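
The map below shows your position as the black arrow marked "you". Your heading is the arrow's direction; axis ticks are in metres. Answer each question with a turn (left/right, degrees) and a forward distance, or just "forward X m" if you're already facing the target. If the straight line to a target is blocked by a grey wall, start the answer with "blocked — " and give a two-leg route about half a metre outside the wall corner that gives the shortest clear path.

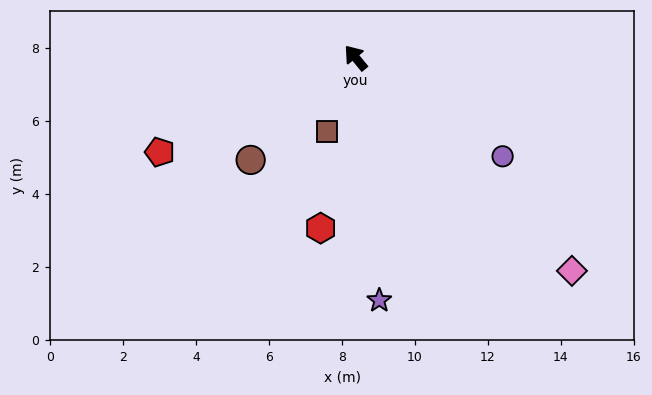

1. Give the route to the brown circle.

turn left 95°, forward 4.0 m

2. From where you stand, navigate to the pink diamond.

turn right 174°, forward 8.3 m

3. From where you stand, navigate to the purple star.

turn left 146°, forward 6.7 m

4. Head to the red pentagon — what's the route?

turn left 76°, forward 6.0 m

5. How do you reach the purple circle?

turn right 163°, forward 4.9 m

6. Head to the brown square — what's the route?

turn left 119°, forward 2.2 m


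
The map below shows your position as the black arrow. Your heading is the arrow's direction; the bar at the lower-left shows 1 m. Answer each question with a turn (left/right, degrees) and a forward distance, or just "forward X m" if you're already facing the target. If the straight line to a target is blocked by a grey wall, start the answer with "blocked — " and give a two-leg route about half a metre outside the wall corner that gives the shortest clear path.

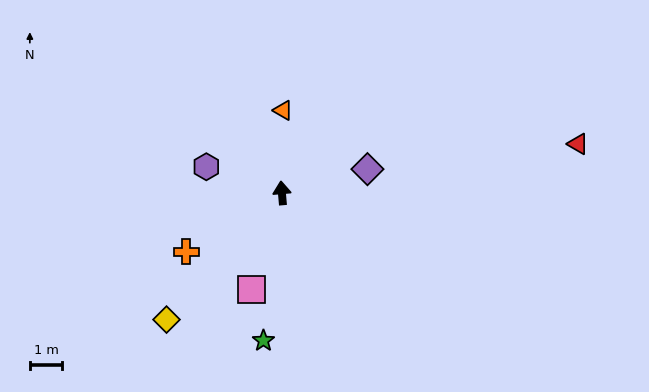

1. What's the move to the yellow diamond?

turn left 133°, forward 5.3 m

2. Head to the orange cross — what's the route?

turn left 117°, forward 3.5 m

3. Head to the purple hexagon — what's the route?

turn left 66°, forward 2.5 m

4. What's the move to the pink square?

turn left 158°, forward 3.1 m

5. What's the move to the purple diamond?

turn right 79°, forward 2.7 m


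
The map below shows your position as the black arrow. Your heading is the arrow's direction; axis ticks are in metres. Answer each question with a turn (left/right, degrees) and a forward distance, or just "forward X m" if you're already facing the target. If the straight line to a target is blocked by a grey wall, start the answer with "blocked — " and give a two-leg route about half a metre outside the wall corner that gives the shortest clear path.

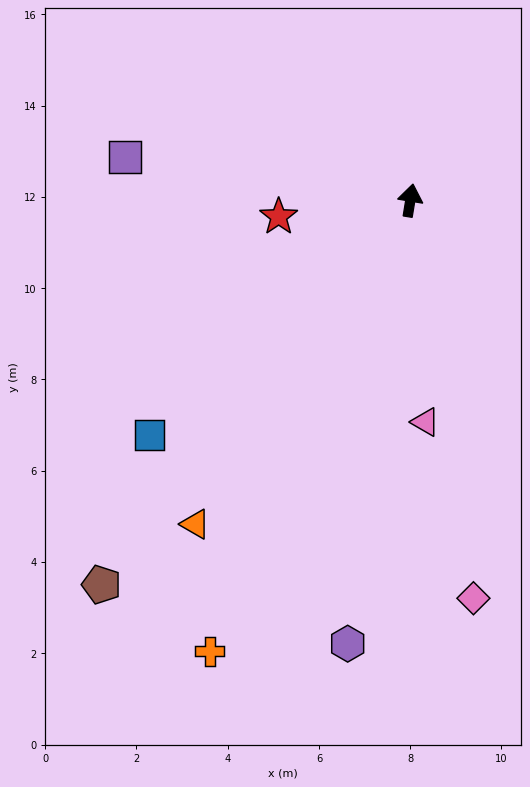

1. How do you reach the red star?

turn left 106°, forward 2.9 m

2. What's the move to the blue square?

turn left 141°, forward 7.7 m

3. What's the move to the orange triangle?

turn left 156°, forward 8.5 m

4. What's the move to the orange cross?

turn left 165°, forward 10.8 m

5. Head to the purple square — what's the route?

turn left 91°, forward 6.3 m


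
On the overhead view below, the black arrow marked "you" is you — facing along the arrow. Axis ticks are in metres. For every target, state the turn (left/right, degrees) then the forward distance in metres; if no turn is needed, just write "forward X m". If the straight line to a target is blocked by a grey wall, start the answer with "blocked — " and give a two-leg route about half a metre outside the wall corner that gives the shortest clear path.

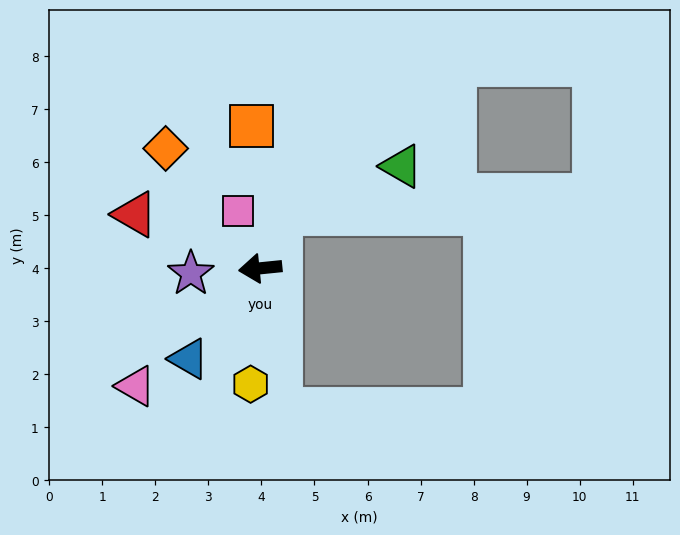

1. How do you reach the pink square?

turn right 75°, forward 1.2 m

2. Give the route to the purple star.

forward 1.3 m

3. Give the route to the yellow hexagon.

turn left 80°, forward 2.2 m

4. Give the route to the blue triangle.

turn left 46°, forward 2.2 m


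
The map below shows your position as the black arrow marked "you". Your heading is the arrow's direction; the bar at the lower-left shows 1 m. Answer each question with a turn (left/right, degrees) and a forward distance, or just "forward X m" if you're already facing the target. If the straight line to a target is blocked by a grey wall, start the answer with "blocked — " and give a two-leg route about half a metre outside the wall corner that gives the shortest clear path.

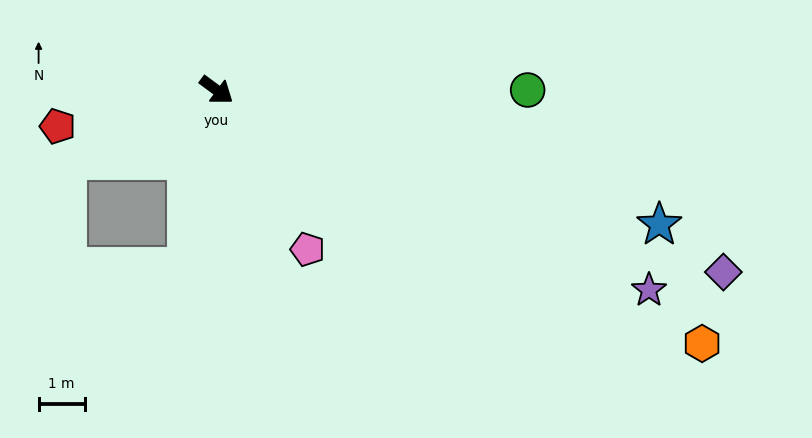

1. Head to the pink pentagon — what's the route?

turn right 24°, forward 4.0 m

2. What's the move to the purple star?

turn left 12°, forward 10.3 m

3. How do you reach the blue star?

turn left 20°, forward 10.0 m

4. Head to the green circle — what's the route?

turn left 36°, forward 6.7 m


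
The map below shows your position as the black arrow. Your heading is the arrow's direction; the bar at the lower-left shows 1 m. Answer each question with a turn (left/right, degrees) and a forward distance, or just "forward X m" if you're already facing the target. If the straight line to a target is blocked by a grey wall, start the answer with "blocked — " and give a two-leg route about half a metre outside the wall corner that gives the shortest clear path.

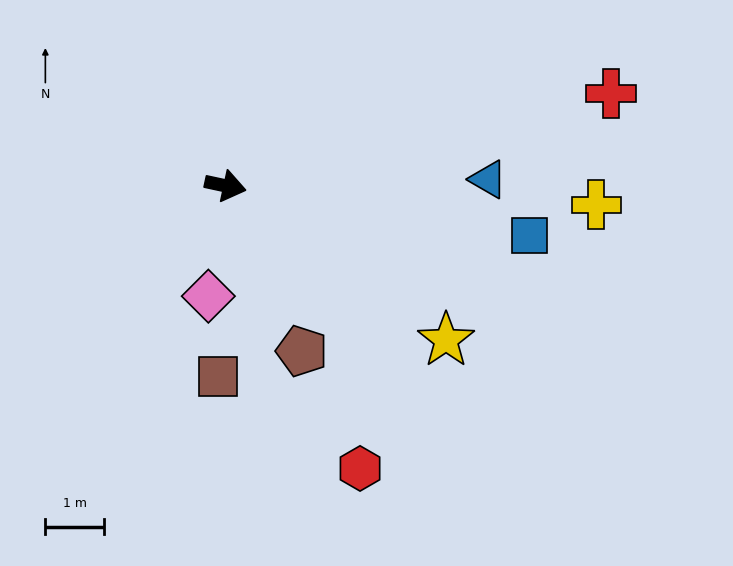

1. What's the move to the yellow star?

turn right 23°, forward 4.6 m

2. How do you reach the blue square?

turn left 3°, forward 5.2 m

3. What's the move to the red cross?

turn left 26°, forward 6.7 m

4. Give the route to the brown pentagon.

turn right 53°, forward 3.1 m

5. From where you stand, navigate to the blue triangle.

turn left 14°, forward 4.5 m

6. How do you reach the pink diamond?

turn right 87°, forward 1.9 m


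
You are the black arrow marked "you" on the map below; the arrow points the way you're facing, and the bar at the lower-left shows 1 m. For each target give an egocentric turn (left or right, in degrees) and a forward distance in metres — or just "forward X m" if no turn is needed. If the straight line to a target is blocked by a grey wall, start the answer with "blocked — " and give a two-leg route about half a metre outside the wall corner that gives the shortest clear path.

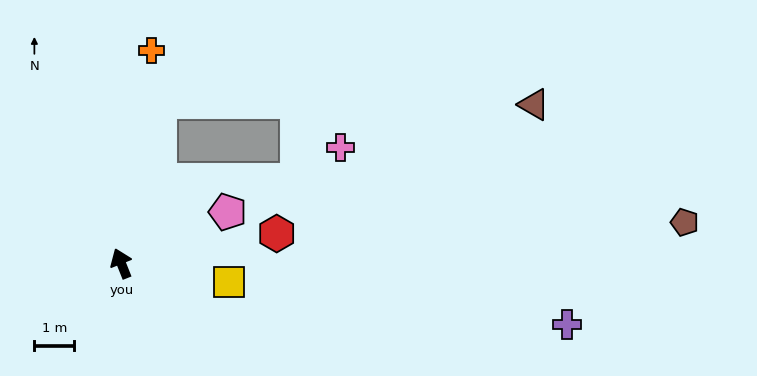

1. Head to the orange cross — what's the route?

turn right 30°, forward 5.4 m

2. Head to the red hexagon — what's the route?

turn right 101°, forward 4.0 m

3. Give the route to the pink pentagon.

turn right 86°, forward 3.0 m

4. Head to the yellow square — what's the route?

turn right 122°, forward 2.7 m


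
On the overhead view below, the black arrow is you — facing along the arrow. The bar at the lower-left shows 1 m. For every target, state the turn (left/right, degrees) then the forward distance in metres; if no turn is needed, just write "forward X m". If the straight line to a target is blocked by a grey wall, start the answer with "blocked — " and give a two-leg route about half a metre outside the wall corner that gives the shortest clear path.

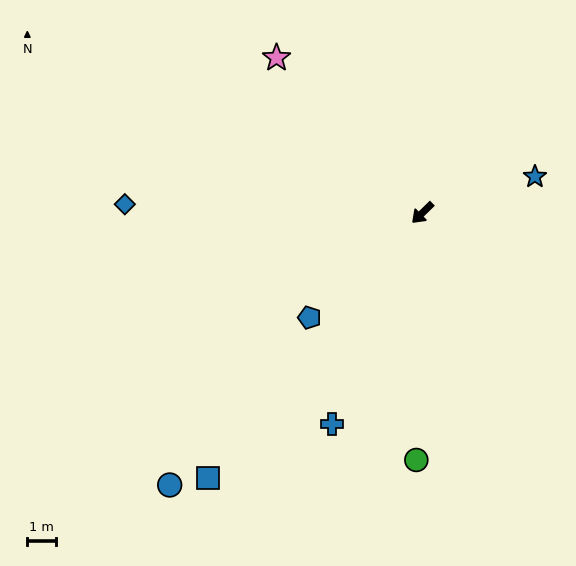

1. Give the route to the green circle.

turn left 44°, forward 8.7 m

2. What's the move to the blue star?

turn left 154°, forward 4.2 m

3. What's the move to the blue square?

turn left 7°, forward 12.0 m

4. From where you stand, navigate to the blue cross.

turn left 22°, forward 8.1 m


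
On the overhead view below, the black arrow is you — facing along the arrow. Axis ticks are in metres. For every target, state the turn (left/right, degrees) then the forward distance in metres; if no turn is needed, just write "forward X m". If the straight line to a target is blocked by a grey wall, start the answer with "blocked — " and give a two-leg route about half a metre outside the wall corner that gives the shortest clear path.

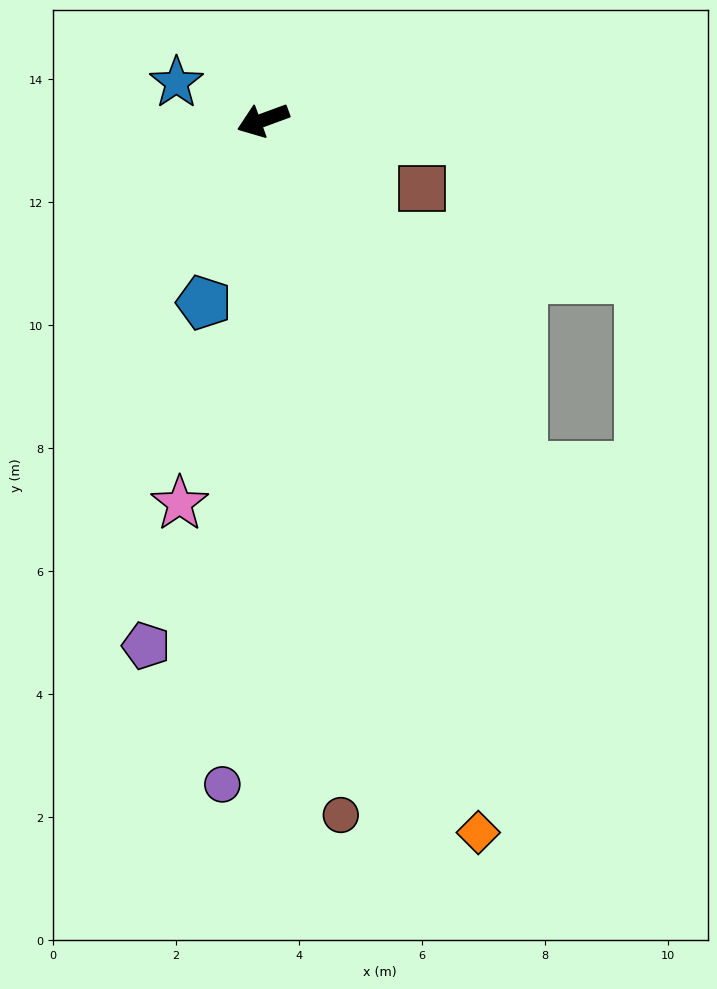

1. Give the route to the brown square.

turn left 136°, forward 2.8 m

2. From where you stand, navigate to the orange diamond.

turn left 87°, forward 12.1 m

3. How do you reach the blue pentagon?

turn left 52°, forward 3.1 m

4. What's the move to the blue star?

turn right 44°, forward 1.5 m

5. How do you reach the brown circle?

turn left 76°, forward 11.4 m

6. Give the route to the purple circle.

turn left 66°, forward 10.8 m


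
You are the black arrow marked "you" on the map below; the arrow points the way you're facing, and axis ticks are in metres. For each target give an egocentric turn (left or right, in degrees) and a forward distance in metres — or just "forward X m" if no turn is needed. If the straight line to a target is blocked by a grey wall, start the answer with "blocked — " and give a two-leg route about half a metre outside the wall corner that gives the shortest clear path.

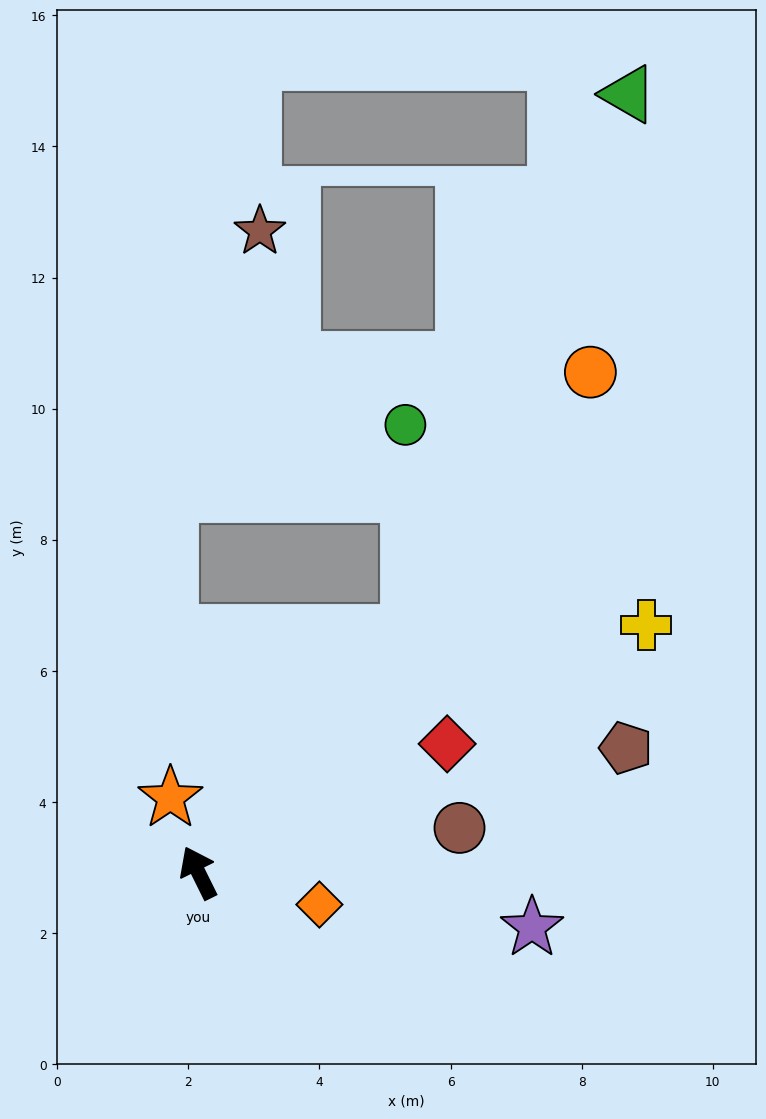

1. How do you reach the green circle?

blocked — turn right 67°, forward 4.9 m, then turn left 42°, forward 3.2 m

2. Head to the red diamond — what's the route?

turn right 89°, forward 4.3 m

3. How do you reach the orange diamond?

turn right 131°, forward 1.9 m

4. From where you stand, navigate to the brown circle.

turn right 107°, forward 4.0 m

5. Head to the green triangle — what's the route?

blocked — turn right 67°, forward 4.9 m, then turn left 18°, forward 8.9 m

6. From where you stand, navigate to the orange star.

turn right 6°, forward 1.2 m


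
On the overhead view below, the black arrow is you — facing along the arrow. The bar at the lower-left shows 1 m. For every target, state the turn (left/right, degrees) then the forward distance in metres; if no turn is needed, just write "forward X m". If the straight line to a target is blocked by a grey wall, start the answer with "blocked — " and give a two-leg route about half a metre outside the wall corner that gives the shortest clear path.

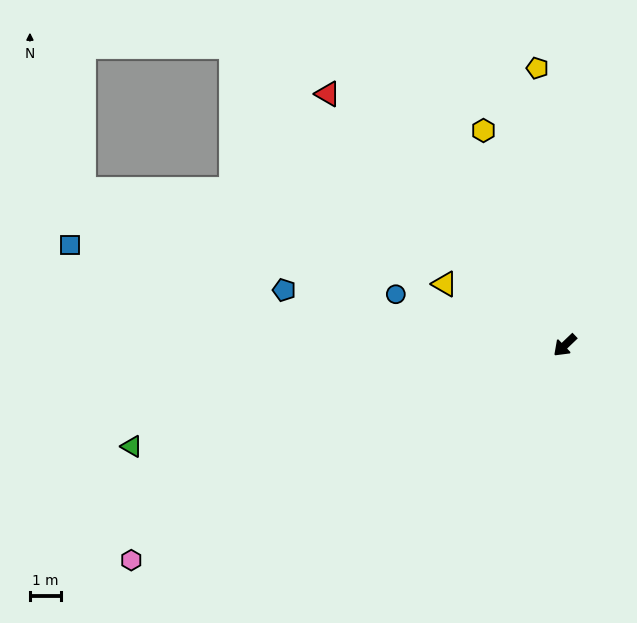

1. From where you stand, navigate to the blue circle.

turn right 61°, forward 5.6 m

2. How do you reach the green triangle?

turn right 31°, forward 14.1 m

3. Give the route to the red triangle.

turn right 90°, forward 10.9 m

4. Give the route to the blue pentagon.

turn right 55°, forward 9.1 m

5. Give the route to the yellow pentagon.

turn right 128°, forward 8.8 m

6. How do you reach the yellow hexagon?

turn right 113°, forward 7.3 m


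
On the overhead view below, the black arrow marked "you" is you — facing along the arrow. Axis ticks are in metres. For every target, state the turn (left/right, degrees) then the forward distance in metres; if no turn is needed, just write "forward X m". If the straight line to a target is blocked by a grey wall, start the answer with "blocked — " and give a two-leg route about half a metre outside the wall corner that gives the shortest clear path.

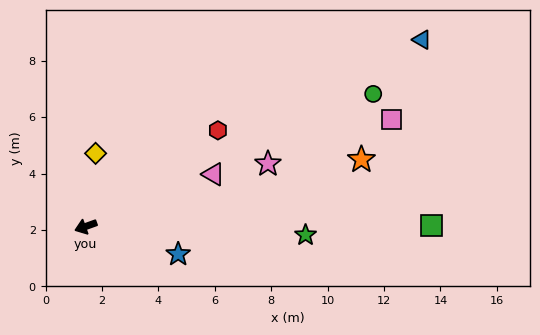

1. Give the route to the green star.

turn left 158°, forward 7.8 m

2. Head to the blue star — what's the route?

turn left 144°, forward 3.4 m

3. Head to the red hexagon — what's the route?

turn right 164°, forward 5.8 m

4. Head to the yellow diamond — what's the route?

turn right 117°, forward 2.6 m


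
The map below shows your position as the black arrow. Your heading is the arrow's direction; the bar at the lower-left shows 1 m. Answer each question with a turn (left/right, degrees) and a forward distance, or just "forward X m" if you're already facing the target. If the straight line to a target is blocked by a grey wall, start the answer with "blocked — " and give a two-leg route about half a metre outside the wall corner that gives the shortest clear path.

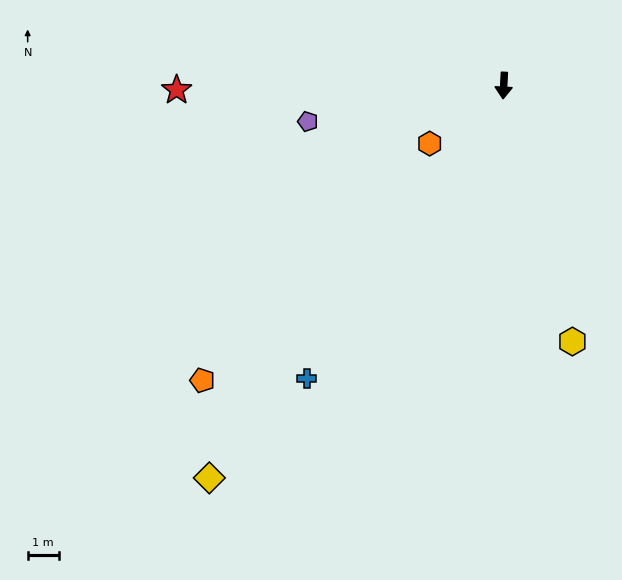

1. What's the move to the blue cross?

turn right 31°, forward 11.3 m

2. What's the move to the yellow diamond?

turn right 34°, forward 15.8 m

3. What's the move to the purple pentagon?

turn right 77°, forward 6.4 m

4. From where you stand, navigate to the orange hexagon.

turn right 49°, forward 3.0 m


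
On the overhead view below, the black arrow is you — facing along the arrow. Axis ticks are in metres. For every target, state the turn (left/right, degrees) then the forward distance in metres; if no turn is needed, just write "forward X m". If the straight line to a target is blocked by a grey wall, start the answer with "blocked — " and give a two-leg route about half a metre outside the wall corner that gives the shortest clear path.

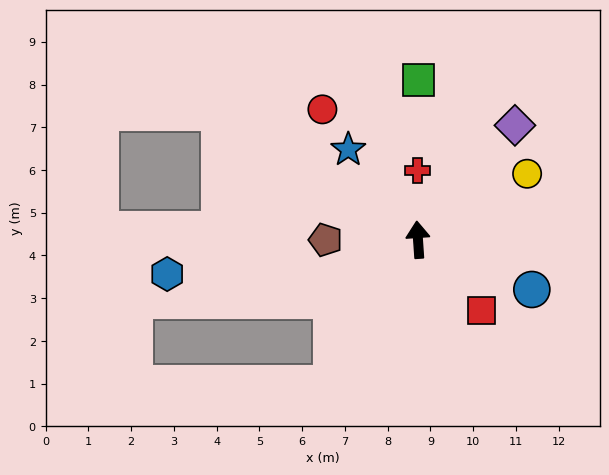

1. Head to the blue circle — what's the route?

turn right 118°, forward 2.9 m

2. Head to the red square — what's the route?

turn right 142°, forward 2.2 m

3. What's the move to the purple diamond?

turn right 44°, forward 3.5 m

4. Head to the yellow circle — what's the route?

turn right 63°, forward 3.0 m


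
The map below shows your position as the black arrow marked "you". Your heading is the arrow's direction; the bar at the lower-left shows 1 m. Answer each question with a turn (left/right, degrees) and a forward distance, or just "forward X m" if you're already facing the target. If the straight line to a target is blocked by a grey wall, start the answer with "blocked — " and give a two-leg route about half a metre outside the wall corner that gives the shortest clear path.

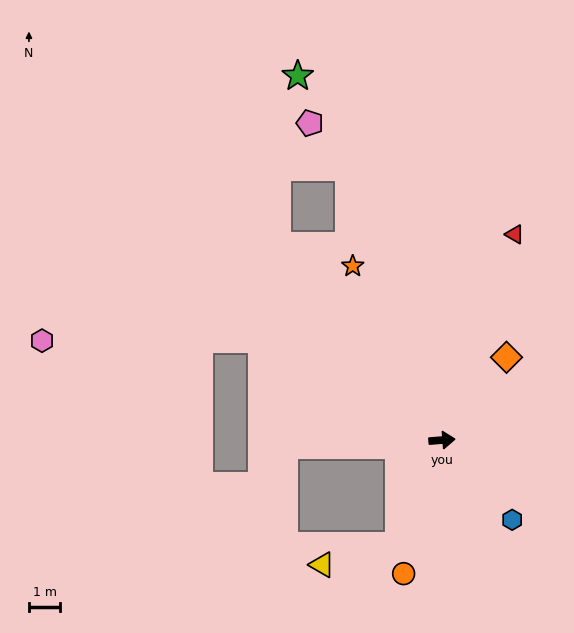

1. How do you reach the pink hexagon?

blocked — turn left 147°, forward 6.6 m, then turn left 29°, forward 7.0 m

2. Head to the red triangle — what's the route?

turn left 66°, forward 6.9 m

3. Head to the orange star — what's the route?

turn left 113°, forward 6.2 m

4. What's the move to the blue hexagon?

turn right 53°, forward 3.4 m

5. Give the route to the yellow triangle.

blocked — turn right 117°, forward 3.6 m, then turn right 53°, forward 2.5 m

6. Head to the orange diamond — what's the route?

turn left 48°, forward 3.3 m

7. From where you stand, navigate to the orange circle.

turn right 110°, forward 4.4 m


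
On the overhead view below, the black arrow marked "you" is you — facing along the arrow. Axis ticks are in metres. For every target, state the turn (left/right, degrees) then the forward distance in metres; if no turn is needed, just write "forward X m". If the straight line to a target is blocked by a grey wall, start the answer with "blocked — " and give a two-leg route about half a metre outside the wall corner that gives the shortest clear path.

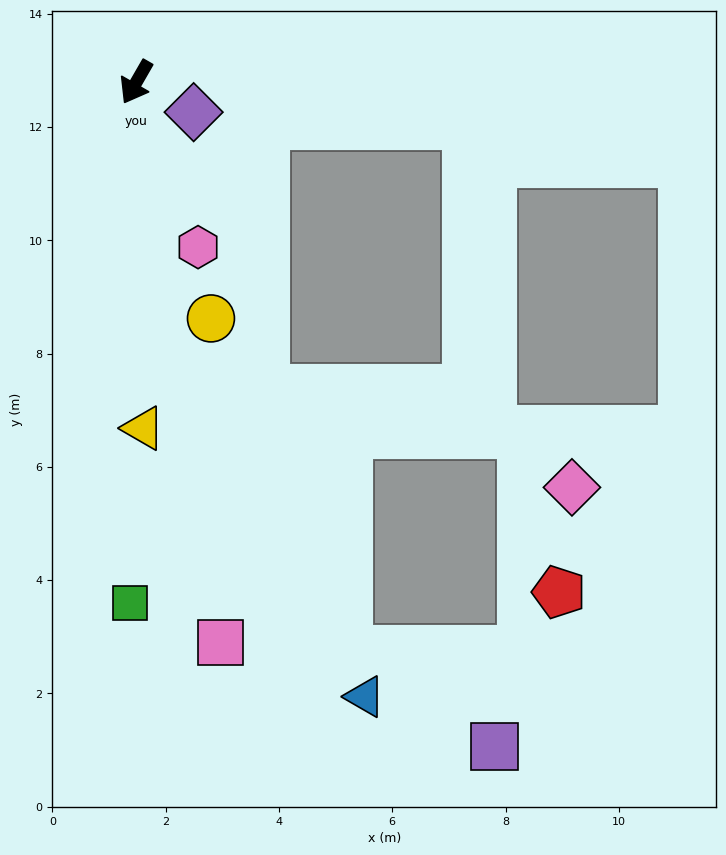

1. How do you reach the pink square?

turn left 39°, forward 10.0 m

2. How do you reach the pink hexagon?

turn left 50°, forward 3.1 m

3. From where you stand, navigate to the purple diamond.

turn left 92°, forward 1.1 m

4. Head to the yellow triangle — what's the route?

turn left 31°, forward 6.1 m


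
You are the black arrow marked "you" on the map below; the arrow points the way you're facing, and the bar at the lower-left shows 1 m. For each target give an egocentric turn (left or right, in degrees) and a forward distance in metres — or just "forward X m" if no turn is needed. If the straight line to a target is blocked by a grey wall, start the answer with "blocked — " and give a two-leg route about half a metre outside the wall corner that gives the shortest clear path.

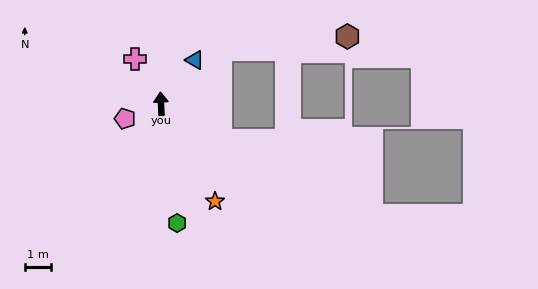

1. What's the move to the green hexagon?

turn right 175°, forward 4.6 m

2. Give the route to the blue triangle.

turn right 41°, forward 2.1 m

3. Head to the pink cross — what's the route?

turn left 27°, forward 2.0 m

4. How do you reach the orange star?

turn right 154°, forward 4.3 m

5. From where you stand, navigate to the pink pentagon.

turn left 110°, forward 1.5 m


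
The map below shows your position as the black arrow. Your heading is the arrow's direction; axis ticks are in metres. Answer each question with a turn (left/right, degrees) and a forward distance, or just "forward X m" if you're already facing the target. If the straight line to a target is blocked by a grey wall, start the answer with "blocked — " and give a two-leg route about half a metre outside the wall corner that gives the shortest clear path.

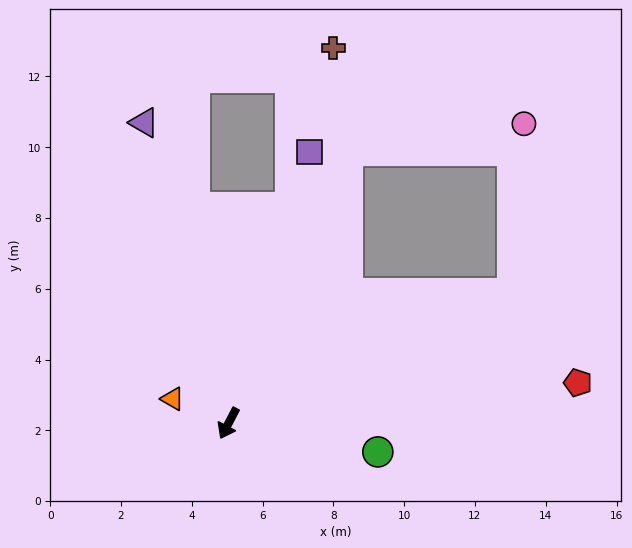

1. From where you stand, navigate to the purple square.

turn right 169°, forward 8.0 m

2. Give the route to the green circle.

turn left 107°, forward 4.3 m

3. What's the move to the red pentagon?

turn left 124°, forward 9.9 m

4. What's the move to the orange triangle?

turn right 86°, forward 1.7 m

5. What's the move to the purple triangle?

turn right 137°, forward 8.8 m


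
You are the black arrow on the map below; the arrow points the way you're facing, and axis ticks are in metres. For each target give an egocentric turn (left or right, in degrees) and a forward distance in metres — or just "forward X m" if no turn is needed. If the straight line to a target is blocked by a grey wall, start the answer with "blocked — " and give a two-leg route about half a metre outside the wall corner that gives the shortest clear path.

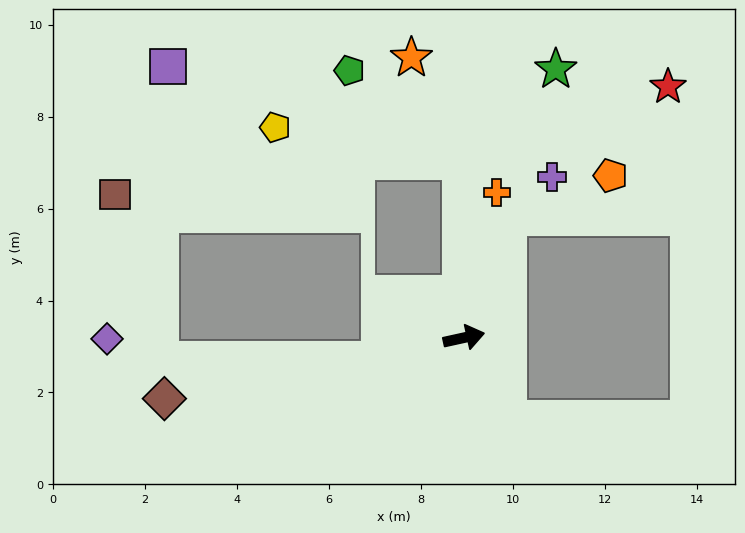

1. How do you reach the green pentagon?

blocked — turn left 78°, forward 3.9 m, then turn left 51°, forward 3.1 m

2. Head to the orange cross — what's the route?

turn left 65°, forward 3.2 m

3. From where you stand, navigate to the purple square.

blocked — turn left 78°, forward 3.9 m, then turn left 72°, forward 6.7 m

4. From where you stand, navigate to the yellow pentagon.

blocked — turn left 78°, forward 3.9 m, then turn left 80°, forward 4.1 m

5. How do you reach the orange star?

blocked — turn left 78°, forward 3.9 m, then turn left 26°, forward 2.5 m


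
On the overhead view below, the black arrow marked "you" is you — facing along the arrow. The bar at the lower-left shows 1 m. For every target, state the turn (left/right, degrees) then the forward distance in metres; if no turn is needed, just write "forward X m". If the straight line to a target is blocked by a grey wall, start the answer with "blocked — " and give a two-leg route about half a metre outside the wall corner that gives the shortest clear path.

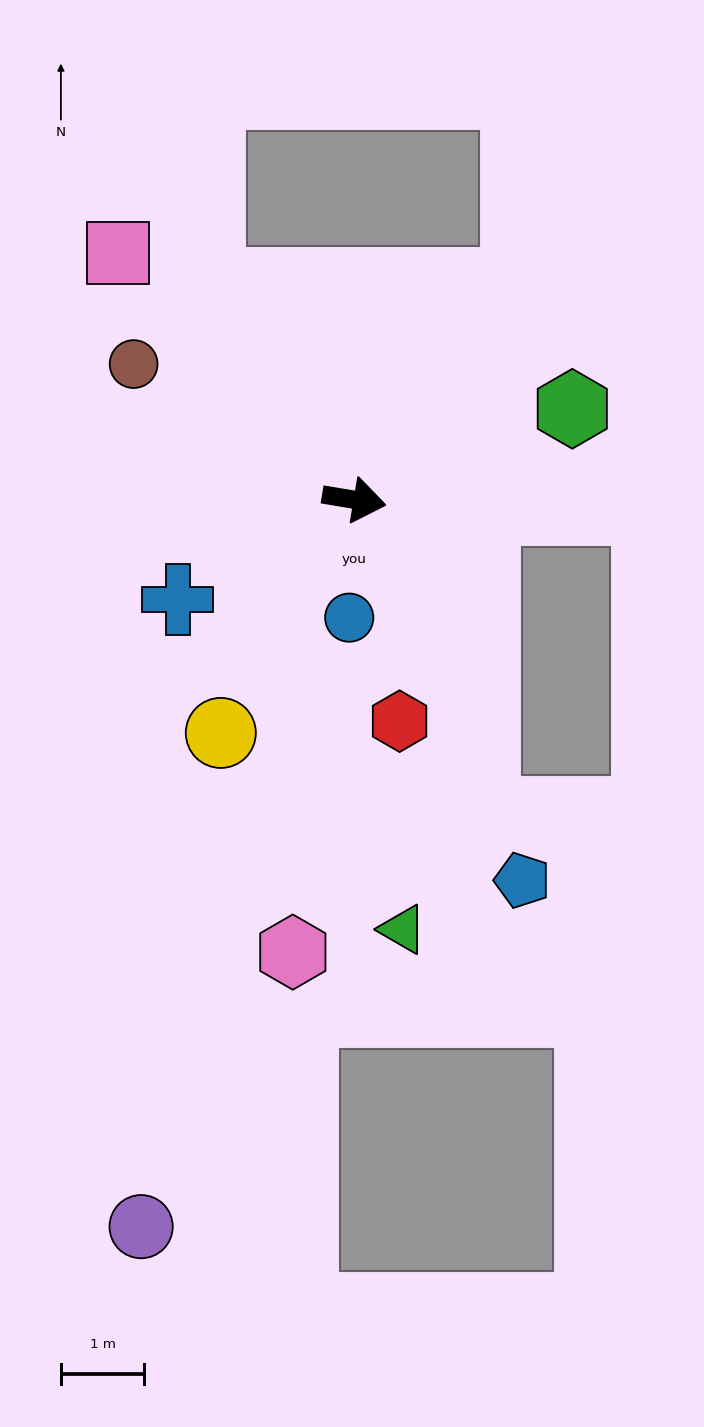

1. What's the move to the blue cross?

turn right 141°, forward 2.4 m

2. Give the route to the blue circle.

turn right 83°, forward 1.4 m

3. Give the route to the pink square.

turn left 143°, forward 4.1 m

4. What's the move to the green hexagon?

turn left 32°, forward 2.8 m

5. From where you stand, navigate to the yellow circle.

turn right 110°, forward 3.2 m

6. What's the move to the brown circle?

turn left 158°, forward 3.1 m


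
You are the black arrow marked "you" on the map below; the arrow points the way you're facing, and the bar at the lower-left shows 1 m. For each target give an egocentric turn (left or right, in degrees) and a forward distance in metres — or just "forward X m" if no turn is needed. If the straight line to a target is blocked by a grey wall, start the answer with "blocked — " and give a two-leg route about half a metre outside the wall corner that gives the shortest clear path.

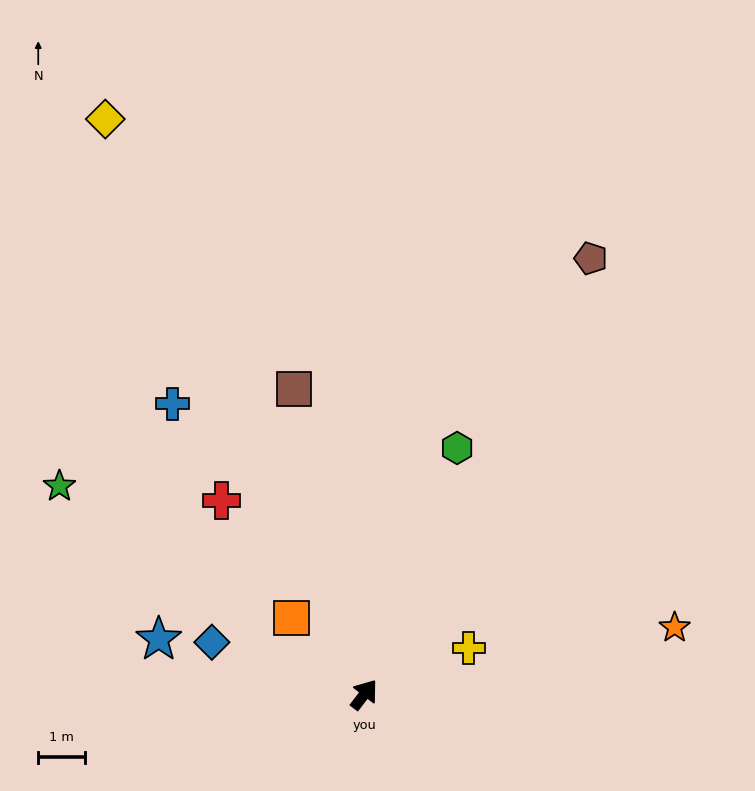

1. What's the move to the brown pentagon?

turn left 10°, forward 10.6 m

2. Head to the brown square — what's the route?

turn left 50°, forward 6.7 m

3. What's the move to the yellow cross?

turn right 29°, forward 2.5 m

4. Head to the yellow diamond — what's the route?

turn left 62°, forward 13.6 m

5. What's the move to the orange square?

turn left 81°, forward 2.3 m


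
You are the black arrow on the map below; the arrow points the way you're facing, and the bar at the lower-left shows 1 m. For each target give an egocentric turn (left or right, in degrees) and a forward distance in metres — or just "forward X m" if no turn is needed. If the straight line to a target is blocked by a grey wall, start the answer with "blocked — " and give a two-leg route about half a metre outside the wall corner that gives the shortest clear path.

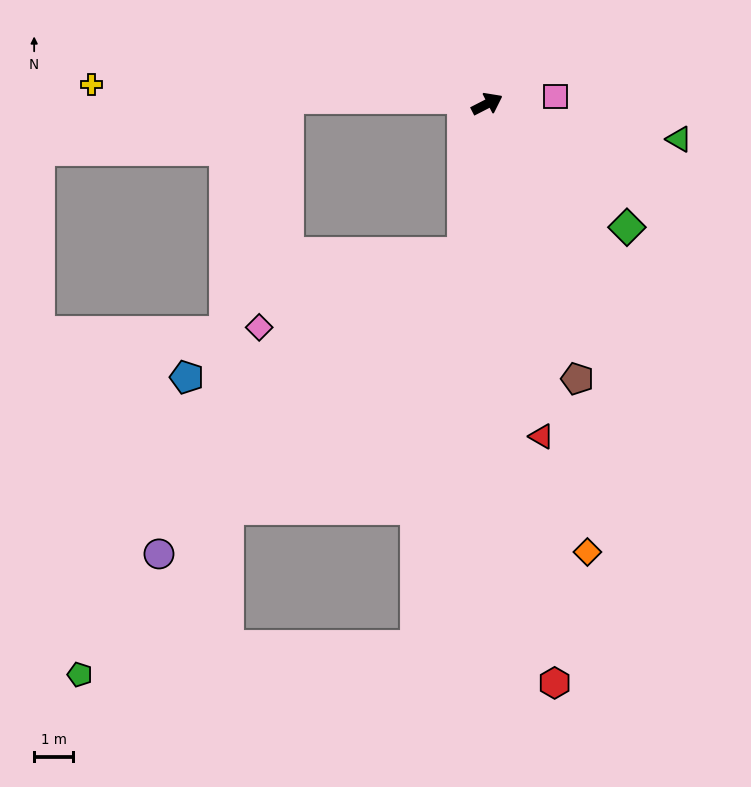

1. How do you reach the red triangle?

turn right 108°, forward 8.7 m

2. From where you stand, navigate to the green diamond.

turn right 69°, forward 4.8 m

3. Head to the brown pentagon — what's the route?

turn right 99°, forward 7.4 m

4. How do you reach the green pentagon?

blocked — turn right 126°, forward 3.9 m, then turn right 33°, forward 14.7 m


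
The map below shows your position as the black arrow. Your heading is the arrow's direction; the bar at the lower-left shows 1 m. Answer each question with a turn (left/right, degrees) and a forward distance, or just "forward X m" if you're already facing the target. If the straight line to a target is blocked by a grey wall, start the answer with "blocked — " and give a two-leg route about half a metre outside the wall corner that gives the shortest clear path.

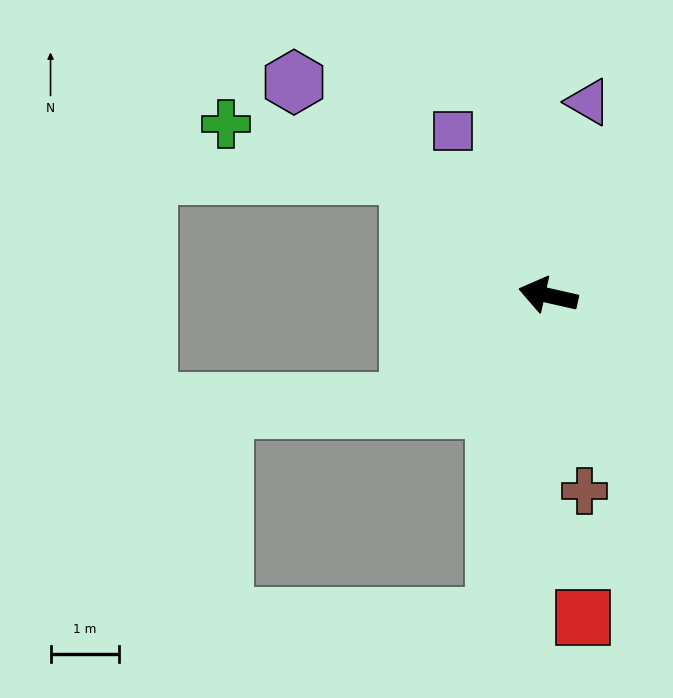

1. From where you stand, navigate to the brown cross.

turn left 113°, forward 2.9 m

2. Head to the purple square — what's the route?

turn right 47°, forward 2.8 m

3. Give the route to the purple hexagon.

turn right 27°, forward 4.9 m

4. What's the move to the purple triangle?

turn right 89°, forward 2.9 m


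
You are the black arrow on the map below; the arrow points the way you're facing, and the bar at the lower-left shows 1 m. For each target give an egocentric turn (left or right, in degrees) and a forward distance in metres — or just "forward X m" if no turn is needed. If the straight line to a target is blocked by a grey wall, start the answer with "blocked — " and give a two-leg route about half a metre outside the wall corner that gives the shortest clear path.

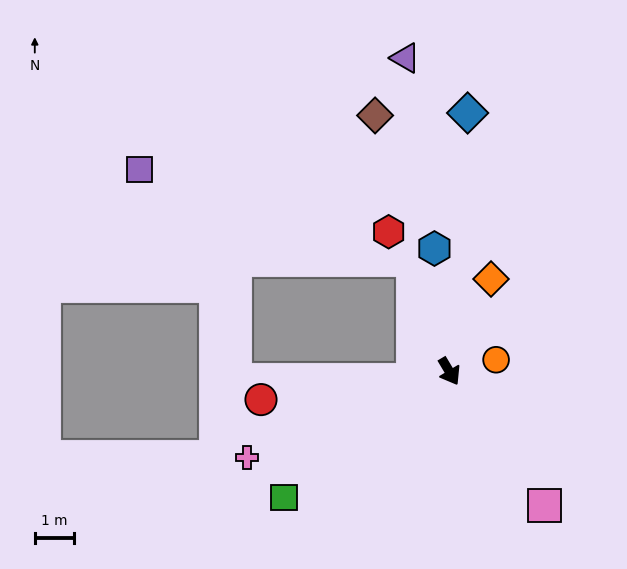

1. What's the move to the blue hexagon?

turn left 156°, forward 3.1 m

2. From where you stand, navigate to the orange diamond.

turn left 125°, forward 2.6 m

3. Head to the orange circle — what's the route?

turn left 73°, forward 1.2 m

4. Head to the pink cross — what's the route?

turn right 98°, forward 5.6 m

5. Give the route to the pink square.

turn left 5°, forward 4.2 m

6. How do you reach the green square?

turn right 83°, forward 5.3 m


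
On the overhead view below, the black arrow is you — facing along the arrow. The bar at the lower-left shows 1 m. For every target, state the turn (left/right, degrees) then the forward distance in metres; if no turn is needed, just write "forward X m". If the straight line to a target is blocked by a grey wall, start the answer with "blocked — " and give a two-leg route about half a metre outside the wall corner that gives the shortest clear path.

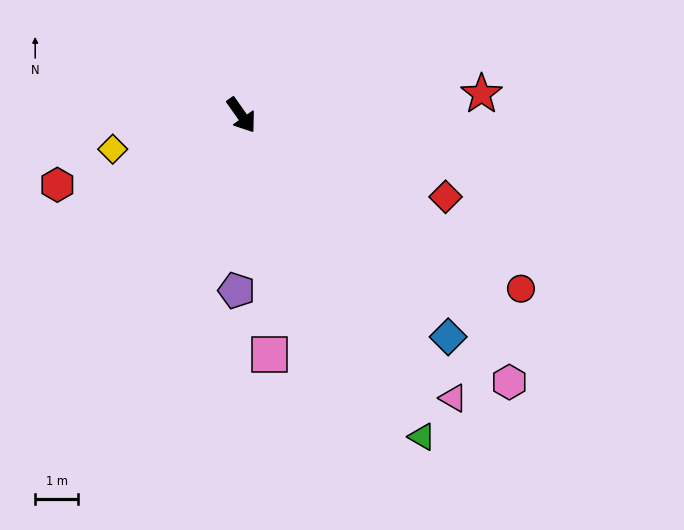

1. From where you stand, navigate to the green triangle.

turn right 6°, forward 8.5 m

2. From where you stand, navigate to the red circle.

turn left 23°, forward 7.6 m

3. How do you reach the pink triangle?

forward 8.2 m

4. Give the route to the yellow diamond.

turn right 110°, forward 3.1 m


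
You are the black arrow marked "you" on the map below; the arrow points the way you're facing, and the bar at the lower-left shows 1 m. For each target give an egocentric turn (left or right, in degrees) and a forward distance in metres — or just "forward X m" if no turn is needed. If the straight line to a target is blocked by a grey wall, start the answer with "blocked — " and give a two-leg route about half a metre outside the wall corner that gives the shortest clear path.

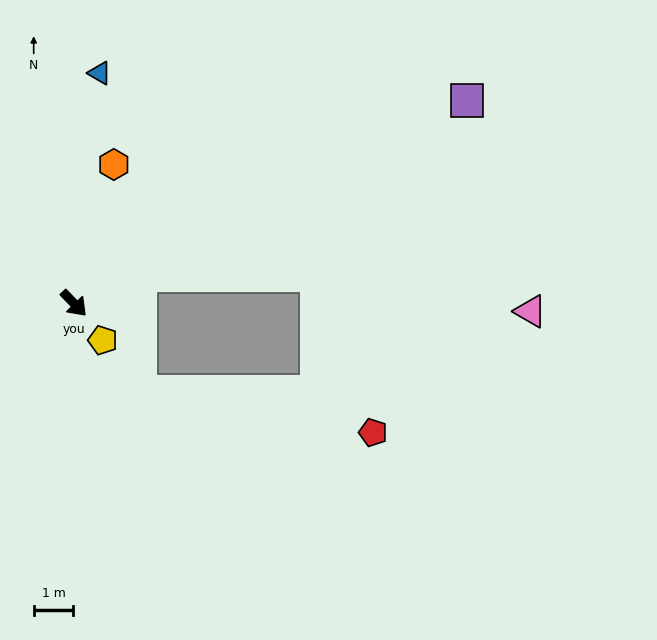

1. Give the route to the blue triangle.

turn left 130°, forward 5.9 m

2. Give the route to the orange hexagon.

turn left 120°, forward 3.6 m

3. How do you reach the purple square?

turn left 73°, forward 11.2 m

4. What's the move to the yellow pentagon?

turn right 6°, forward 1.2 m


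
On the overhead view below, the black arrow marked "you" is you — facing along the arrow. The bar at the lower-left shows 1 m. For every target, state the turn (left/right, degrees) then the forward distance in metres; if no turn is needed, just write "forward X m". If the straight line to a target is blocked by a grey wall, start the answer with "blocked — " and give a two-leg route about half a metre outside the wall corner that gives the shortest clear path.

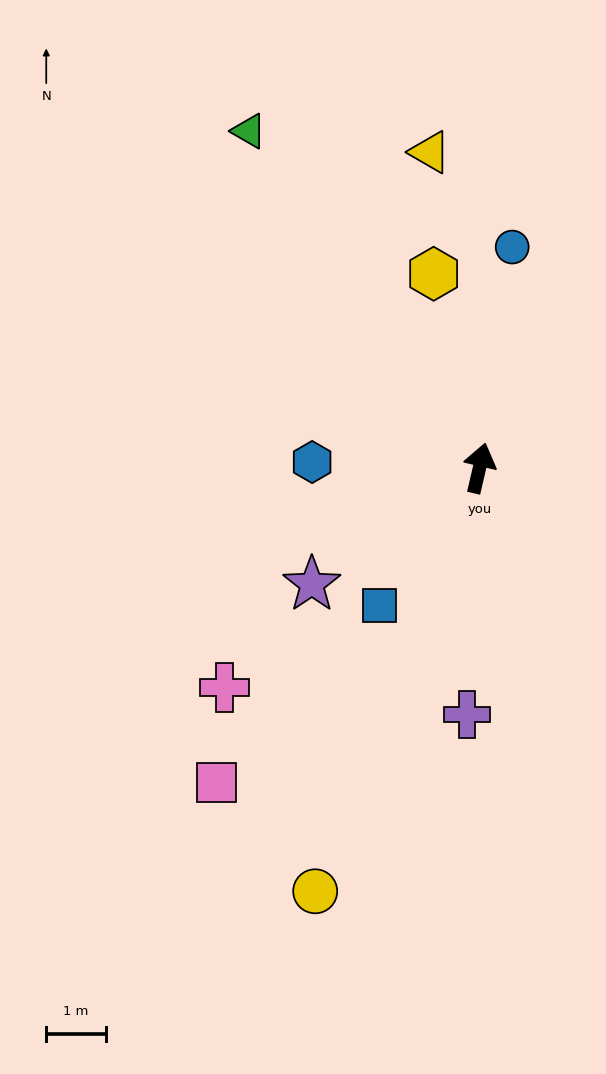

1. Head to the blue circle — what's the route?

turn left 5°, forward 3.8 m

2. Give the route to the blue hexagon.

turn left 101°, forward 2.8 m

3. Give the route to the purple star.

turn left 138°, forward 3.4 m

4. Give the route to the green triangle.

turn left 47°, forward 6.9 m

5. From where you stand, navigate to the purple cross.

turn right 170°, forward 4.1 m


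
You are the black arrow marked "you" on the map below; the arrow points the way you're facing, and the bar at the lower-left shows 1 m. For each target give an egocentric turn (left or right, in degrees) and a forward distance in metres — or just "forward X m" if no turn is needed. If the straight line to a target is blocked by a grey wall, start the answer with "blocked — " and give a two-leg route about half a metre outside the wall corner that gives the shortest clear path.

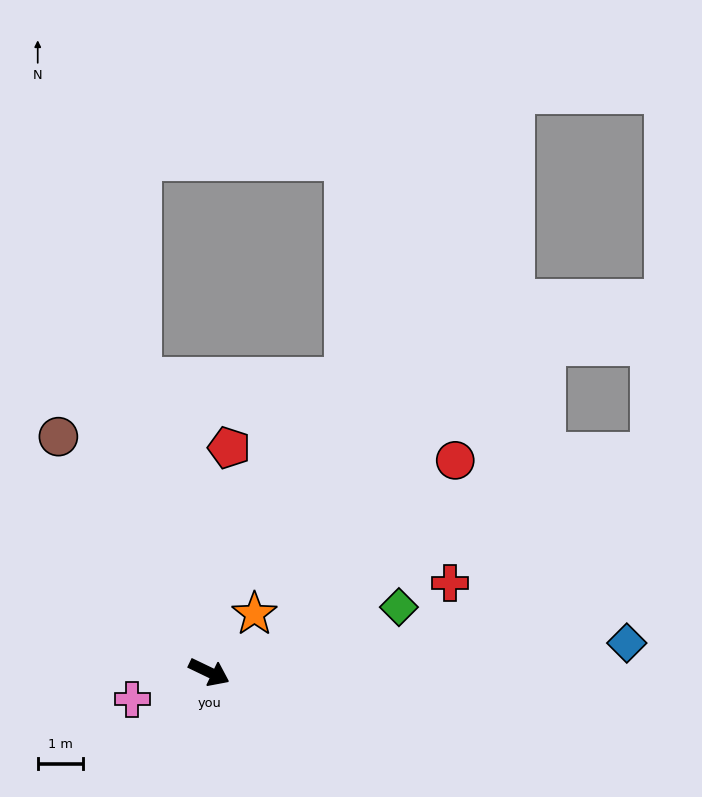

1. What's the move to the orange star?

turn left 78°, forward 1.6 m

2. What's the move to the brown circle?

turn left 148°, forward 6.1 m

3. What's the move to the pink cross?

turn right 135°, forward 1.8 m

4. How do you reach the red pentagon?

turn left 111°, forward 4.9 m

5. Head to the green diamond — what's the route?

turn left 45°, forward 4.4 m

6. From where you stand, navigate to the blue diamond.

turn left 30°, forward 9.2 m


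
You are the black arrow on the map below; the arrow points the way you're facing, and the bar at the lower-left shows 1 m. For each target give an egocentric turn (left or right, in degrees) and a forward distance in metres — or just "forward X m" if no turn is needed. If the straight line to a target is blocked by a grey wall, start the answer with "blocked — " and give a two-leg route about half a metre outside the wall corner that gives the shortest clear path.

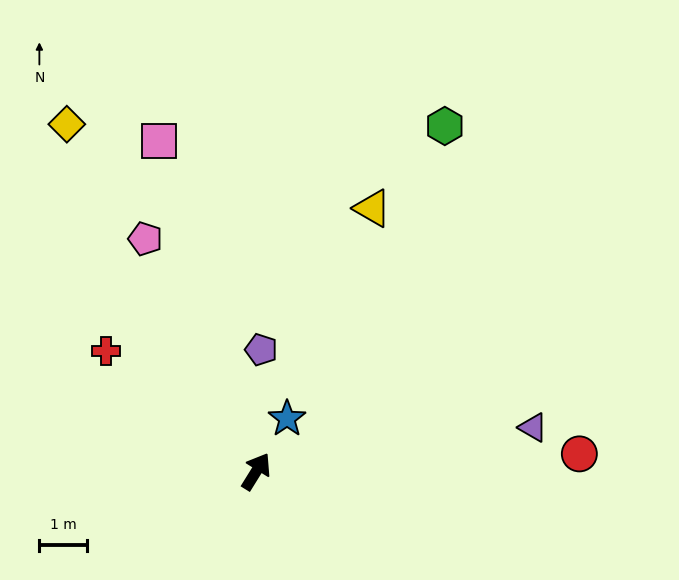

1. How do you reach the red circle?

turn right 55°, forward 6.9 m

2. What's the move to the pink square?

turn left 48°, forward 7.3 m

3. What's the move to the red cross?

turn left 83°, forward 4.1 m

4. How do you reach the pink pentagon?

turn left 57°, forward 5.5 m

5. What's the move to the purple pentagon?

turn left 29°, forward 2.6 m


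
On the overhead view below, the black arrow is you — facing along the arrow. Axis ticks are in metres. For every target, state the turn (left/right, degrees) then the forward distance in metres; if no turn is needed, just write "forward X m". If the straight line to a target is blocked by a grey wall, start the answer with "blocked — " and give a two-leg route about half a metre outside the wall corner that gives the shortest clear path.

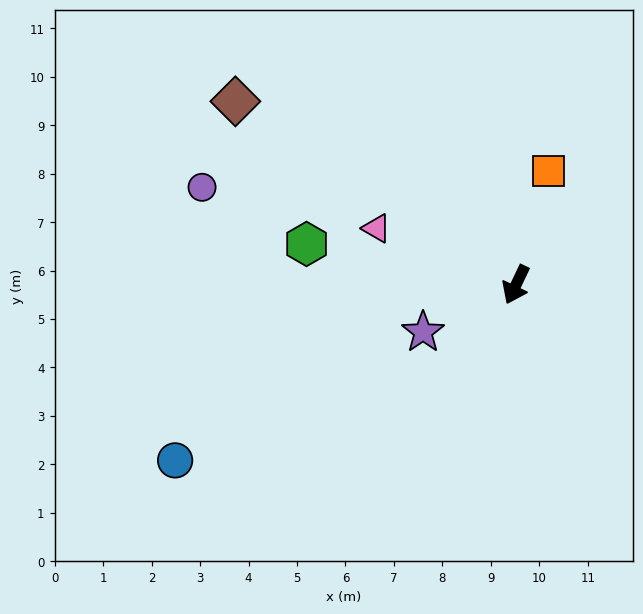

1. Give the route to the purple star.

turn right 38°, forward 2.2 m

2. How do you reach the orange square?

turn right 170°, forward 2.4 m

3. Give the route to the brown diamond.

turn right 98°, forward 6.9 m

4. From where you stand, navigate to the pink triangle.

turn right 87°, forward 3.1 m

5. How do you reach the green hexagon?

turn right 76°, forward 4.4 m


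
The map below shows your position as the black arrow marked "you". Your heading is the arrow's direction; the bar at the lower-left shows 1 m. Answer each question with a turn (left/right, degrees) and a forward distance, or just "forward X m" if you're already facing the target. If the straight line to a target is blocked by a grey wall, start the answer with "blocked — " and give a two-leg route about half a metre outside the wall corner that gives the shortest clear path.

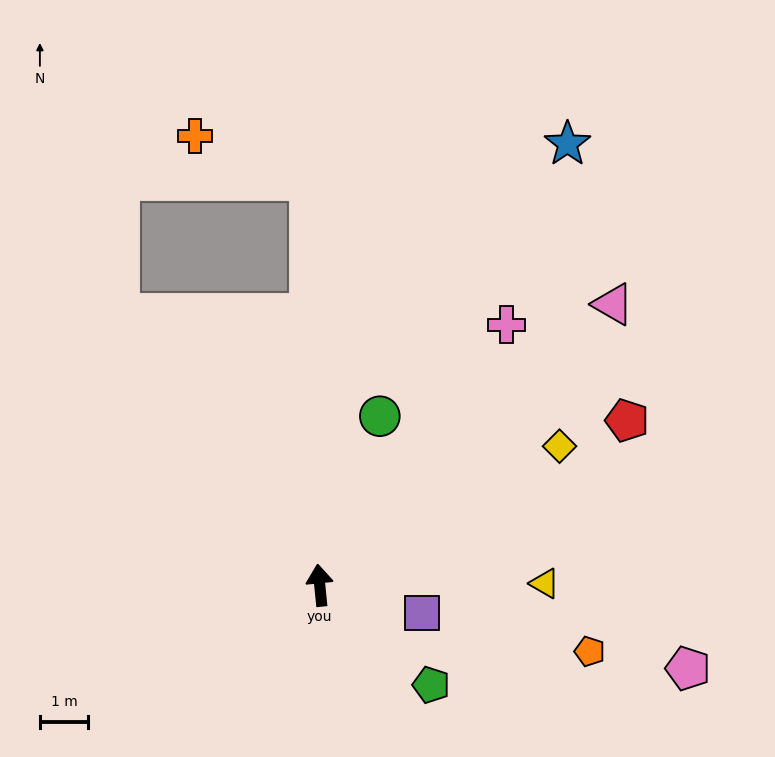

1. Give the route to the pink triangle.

turn right 52°, forward 8.5 m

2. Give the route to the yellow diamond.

turn right 66°, forward 5.8 m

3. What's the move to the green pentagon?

turn right 138°, forward 3.1 m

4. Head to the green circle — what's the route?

turn right 25°, forward 3.7 m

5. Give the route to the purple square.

turn right 111°, forward 2.2 m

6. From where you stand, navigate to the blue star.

turn right 35°, forward 10.5 m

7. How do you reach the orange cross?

blocked — turn right 4°, forward 8.4 m, then turn left 67°, forward 2.6 m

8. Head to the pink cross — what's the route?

turn right 41°, forward 6.7 m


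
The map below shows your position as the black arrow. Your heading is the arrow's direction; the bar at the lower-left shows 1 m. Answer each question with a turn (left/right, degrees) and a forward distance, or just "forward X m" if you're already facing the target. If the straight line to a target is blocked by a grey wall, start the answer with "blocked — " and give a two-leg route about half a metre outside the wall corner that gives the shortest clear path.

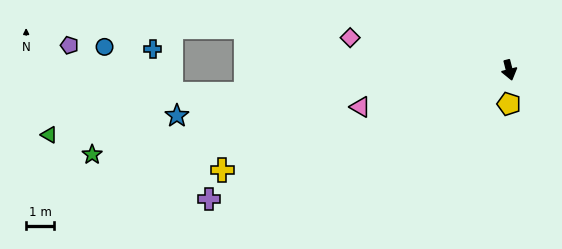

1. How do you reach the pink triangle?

turn right 90°, forward 5.5 m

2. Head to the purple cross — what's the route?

turn right 81°, forward 11.7 m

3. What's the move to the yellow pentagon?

turn right 15°, forward 1.2 m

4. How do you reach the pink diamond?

turn right 116°, forward 5.8 m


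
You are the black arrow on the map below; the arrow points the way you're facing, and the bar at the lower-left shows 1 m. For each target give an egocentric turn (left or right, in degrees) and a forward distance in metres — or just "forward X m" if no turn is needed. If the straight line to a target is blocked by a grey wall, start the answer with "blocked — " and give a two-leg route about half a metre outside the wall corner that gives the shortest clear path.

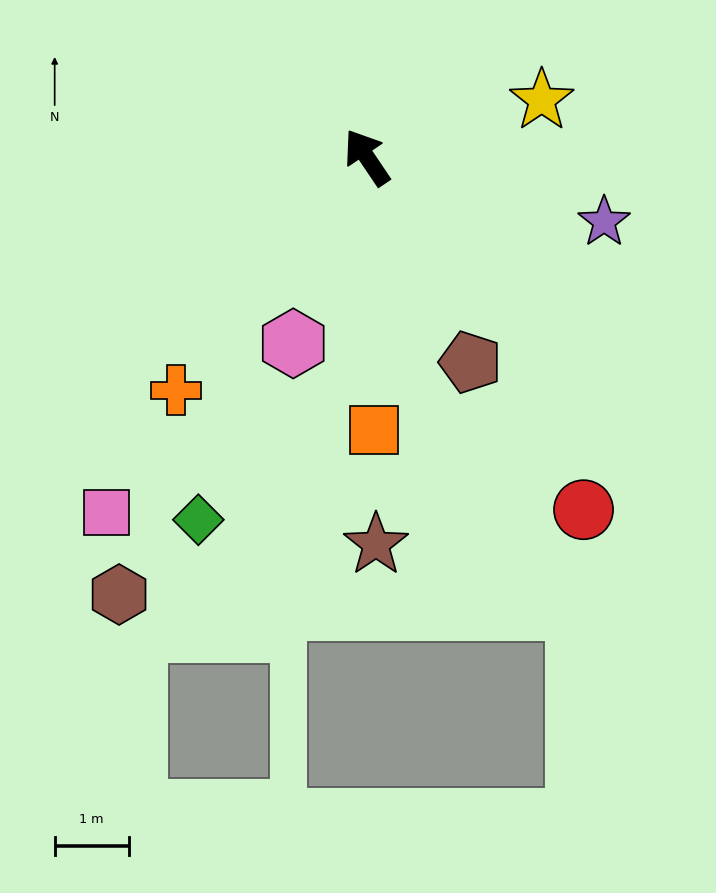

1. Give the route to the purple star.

turn right 139°, forward 3.3 m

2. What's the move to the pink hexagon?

turn left 124°, forward 2.7 m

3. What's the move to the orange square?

turn left 148°, forward 3.7 m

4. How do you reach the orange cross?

turn left 107°, forward 4.1 m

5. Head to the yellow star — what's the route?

turn right 106°, forward 2.5 m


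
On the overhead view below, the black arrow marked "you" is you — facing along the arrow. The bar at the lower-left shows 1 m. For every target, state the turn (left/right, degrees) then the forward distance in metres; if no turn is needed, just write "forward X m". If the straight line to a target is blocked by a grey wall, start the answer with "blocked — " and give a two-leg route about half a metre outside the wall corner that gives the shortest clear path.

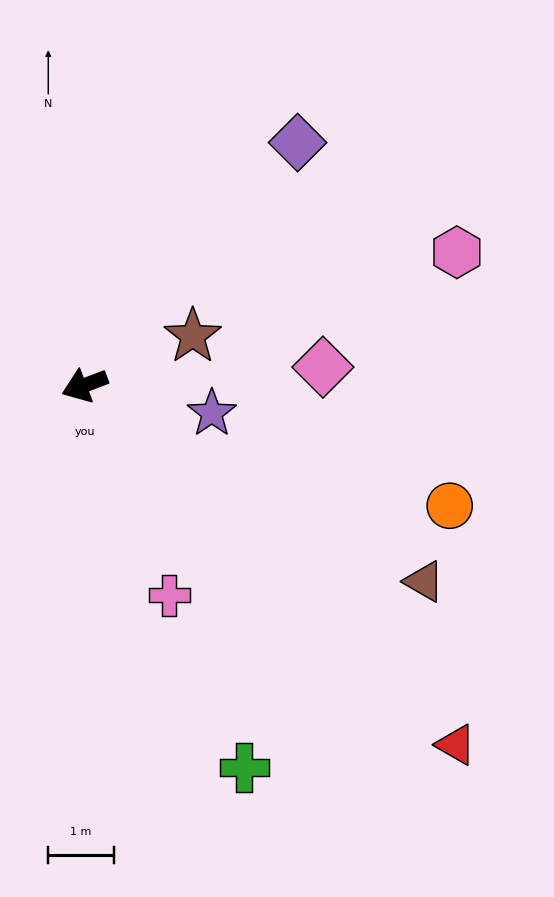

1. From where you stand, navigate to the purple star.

turn left 147°, forward 2.0 m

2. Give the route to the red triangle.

turn left 115°, forward 7.9 m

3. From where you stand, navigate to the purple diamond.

turn right 152°, forward 4.9 m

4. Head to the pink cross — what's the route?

turn left 91°, forward 3.5 m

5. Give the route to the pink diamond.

turn left 164°, forward 3.6 m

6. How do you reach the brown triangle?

turn left 129°, forward 6.0 m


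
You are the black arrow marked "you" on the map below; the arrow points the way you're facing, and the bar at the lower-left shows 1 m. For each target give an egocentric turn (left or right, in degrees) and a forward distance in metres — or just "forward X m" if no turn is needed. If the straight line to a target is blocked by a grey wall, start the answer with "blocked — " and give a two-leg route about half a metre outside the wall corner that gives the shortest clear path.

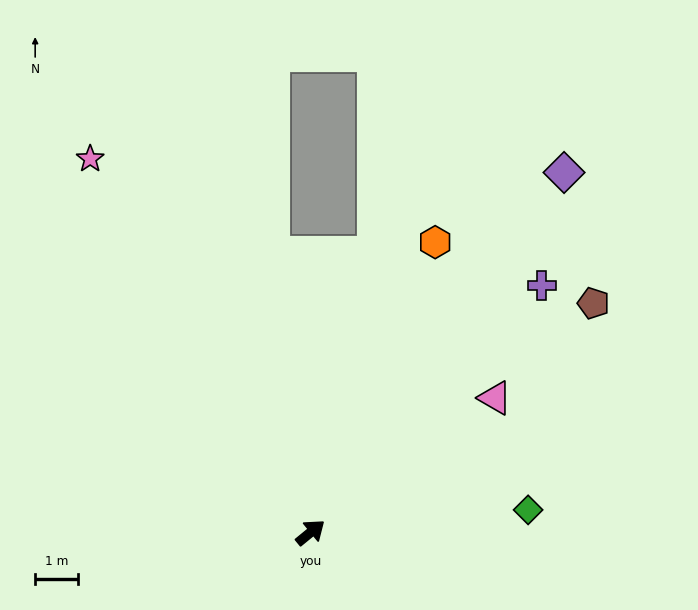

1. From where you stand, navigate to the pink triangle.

turn right 3°, forward 5.4 m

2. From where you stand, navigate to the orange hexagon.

turn left 27°, forward 7.5 m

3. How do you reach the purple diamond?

turn left 16°, forward 10.4 m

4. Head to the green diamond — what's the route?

turn right 33°, forward 5.2 m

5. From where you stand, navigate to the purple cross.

turn left 8°, forward 8.0 m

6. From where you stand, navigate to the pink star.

turn left 81°, forward 10.2 m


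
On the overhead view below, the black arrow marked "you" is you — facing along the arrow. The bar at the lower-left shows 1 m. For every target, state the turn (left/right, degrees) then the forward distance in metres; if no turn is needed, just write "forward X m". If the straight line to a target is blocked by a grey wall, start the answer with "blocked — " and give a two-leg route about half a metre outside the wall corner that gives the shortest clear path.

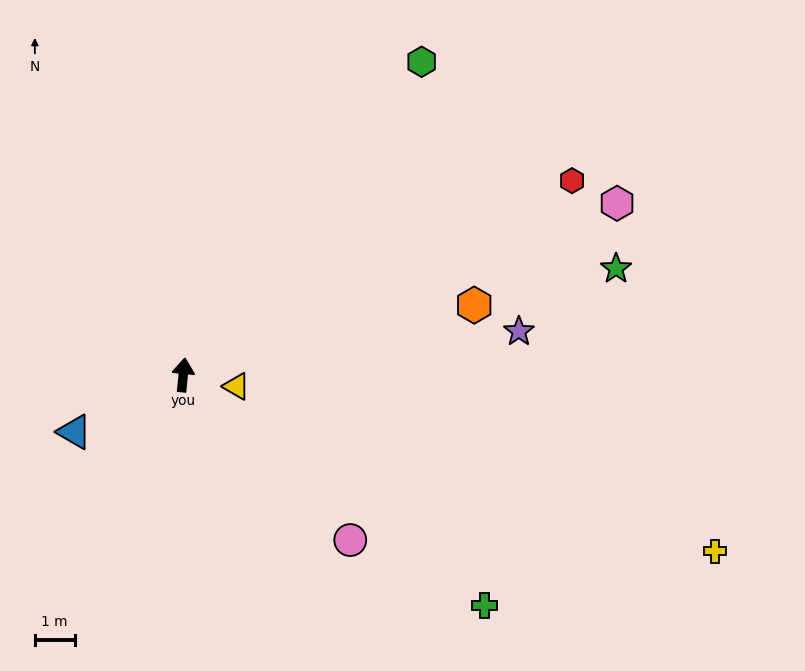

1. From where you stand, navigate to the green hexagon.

turn right 32°, forward 9.9 m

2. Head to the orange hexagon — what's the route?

turn right 71°, forward 7.5 m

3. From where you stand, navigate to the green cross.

turn right 122°, forward 9.6 m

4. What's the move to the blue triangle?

turn left 123°, forward 3.1 m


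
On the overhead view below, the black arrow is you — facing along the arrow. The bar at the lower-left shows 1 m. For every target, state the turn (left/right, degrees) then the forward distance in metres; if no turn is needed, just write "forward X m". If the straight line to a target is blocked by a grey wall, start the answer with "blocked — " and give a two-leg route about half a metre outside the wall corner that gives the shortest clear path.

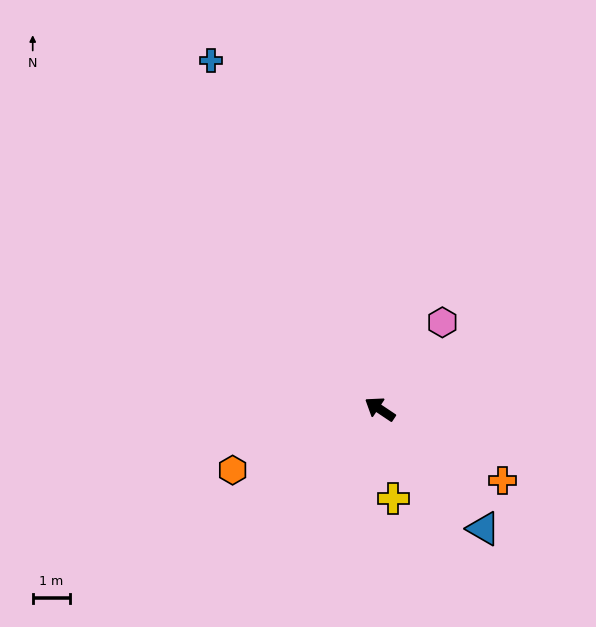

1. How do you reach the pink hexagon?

turn right 92°, forward 2.8 m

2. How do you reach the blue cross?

turn right 30°, forward 10.3 m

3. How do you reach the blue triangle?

turn left 165°, forward 4.2 m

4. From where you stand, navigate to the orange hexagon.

turn left 56°, forward 4.2 m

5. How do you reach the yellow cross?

turn left 132°, forward 2.4 m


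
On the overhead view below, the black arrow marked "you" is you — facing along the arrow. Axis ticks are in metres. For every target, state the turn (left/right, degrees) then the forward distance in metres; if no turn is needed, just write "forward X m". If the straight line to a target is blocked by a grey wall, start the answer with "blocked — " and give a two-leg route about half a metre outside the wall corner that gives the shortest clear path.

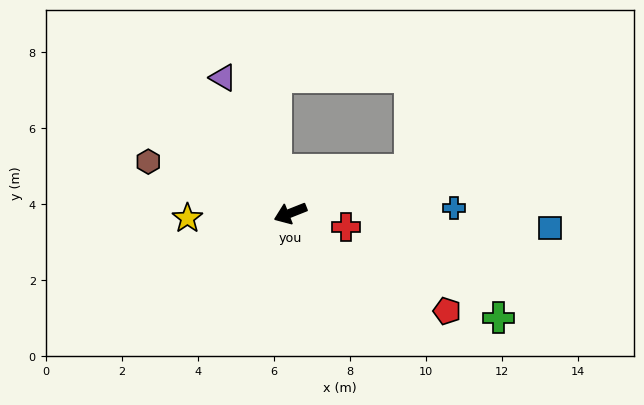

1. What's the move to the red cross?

turn left 144°, forward 1.5 m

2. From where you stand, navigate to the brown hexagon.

turn right 42°, forward 4.0 m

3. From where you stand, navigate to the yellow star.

turn right 19°, forward 2.7 m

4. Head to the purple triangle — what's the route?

turn right 85°, forward 4.0 m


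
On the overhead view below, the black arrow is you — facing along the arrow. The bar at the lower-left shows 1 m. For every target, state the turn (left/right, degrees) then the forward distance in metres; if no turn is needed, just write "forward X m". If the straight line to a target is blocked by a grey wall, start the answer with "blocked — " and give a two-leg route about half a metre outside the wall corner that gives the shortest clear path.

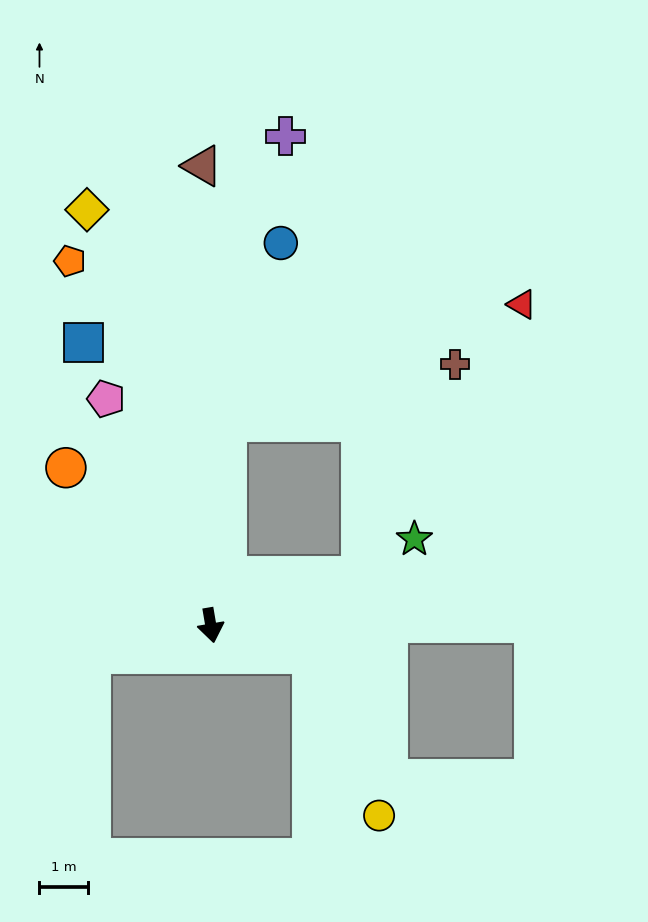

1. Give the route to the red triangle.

blocked — turn left 166°, forward 4.2 m, then turn right 64°, forward 6.6 m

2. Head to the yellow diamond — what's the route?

turn right 173°, forward 9.0 m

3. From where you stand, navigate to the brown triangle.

turn left 171°, forward 9.5 m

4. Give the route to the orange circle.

turn right 147°, forward 4.4 m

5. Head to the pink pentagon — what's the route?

turn right 165°, forward 5.2 m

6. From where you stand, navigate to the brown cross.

blocked — turn left 98°, forward 3.3 m, then turn left 49°, forward 4.8 m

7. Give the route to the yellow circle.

blocked — turn left 65°, forward 2.2 m, then turn right 52°, forward 3.7 m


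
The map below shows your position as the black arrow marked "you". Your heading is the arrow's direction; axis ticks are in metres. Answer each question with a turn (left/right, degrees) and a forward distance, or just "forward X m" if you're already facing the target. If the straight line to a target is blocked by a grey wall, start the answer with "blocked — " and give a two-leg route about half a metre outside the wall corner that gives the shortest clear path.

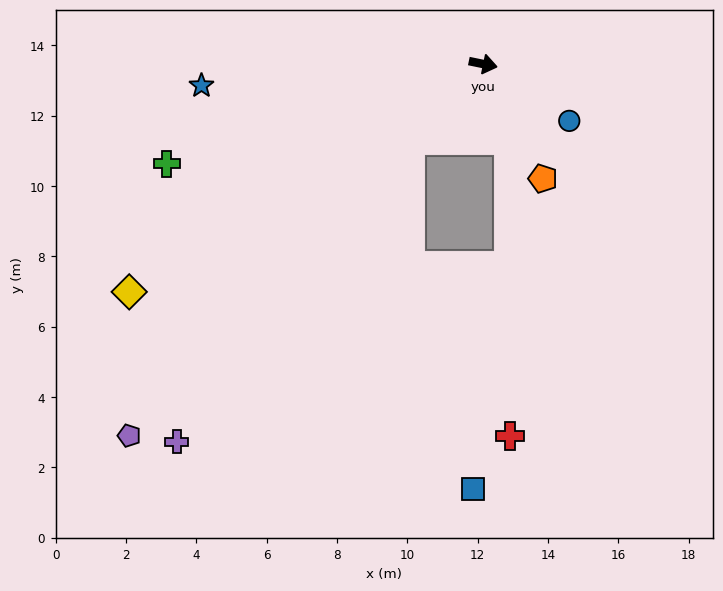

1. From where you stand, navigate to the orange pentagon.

turn right 51°, forward 3.7 m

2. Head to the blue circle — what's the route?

turn right 22°, forward 2.9 m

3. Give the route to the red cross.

blocked — turn right 60°, forward 2.3 m, then turn right 18°, forward 8.4 m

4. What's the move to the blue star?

turn right 164°, forward 8.0 m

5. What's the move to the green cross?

turn right 151°, forward 9.4 m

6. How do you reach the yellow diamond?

turn right 136°, forward 12.0 m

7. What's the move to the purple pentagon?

turn right 122°, forward 14.6 m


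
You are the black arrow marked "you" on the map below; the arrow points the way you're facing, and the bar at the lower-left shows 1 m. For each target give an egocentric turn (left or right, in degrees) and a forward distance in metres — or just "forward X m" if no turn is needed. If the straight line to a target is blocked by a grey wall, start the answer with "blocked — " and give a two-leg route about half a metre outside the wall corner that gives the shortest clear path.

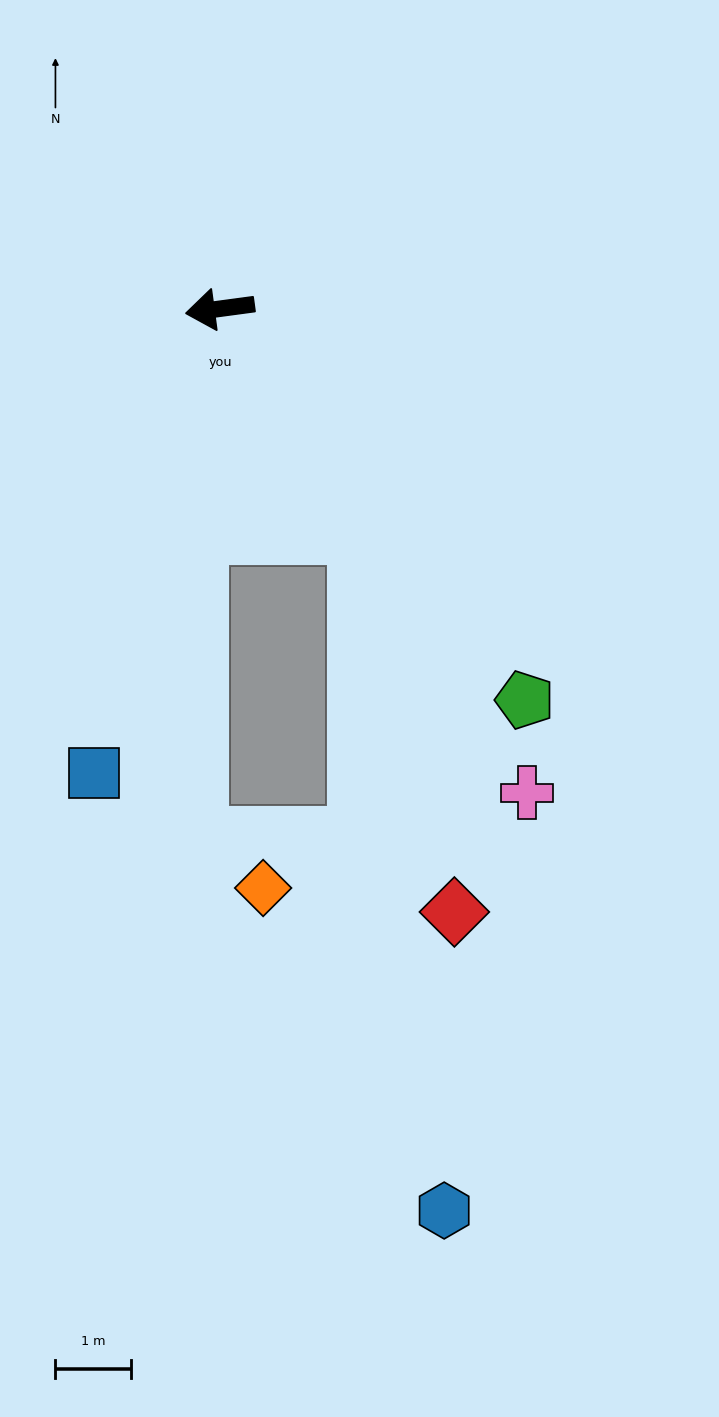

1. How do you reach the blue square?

turn left 67°, forward 6.4 m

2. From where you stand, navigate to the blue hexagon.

blocked — turn left 114°, forward 3.5 m, then turn right 25°, forward 9.1 m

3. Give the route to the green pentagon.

turn left 120°, forward 6.6 m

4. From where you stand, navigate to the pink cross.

turn left 115°, forward 7.6 m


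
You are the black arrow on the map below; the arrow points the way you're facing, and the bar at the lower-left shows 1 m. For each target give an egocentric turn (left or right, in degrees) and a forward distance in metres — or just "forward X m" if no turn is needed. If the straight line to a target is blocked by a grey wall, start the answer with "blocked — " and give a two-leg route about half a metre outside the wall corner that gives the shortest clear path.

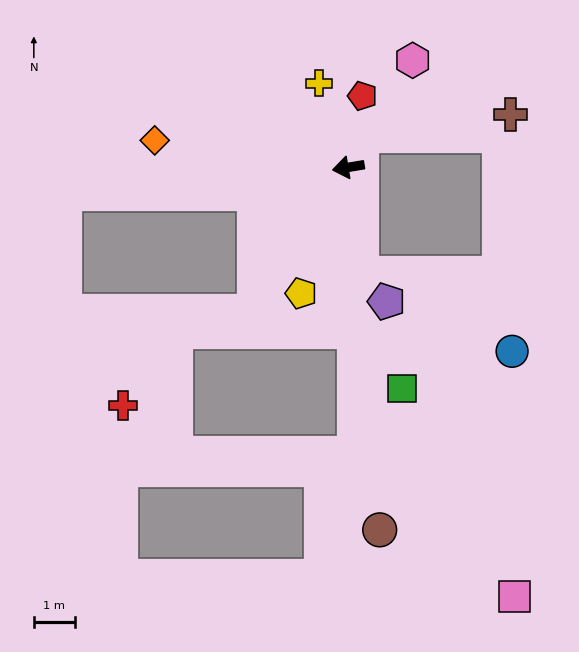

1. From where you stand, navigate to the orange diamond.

turn right 17°, forward 4.8 m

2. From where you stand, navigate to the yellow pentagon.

turn left 60°, forward 3.3 m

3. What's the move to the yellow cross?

turn right 80°, forward 2.2 m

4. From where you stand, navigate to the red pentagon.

turn right 111°, forward 1.8 m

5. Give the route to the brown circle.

turn left 86°, forward 8.9 m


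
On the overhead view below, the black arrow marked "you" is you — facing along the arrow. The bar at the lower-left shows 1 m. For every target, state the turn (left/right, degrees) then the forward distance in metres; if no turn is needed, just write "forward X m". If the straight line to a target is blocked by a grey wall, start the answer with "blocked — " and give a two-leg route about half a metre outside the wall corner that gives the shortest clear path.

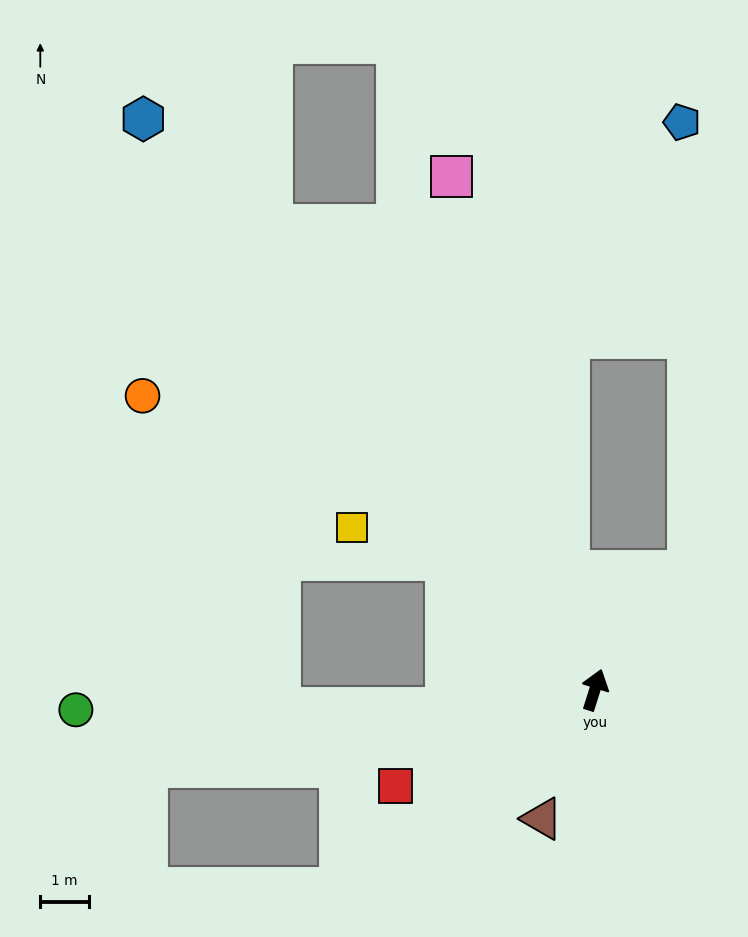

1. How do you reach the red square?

turn left 133°, forward 4.5 m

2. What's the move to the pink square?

turn left 33°, forward 10.9 m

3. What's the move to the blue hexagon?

turn left 56°, forward 14.9 m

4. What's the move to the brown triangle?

turn left 175°, forward 2.9 m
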